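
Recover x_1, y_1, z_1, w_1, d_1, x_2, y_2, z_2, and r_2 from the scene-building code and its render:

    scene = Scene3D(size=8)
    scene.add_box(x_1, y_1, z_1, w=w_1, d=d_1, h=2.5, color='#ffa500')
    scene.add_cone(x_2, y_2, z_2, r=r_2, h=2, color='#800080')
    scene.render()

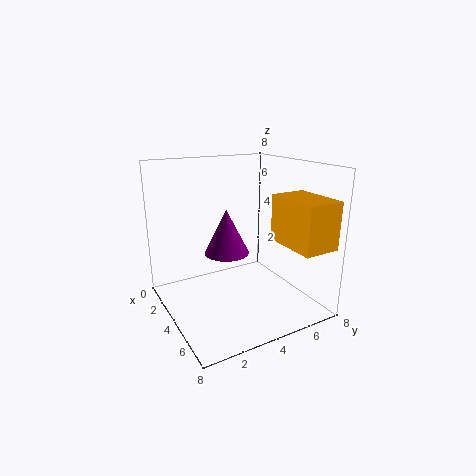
x_1 = 5, y_1 = 5.5, z_1 = 4, w_1 = 3, d_1 = 2, x_2 = 6.5, y_2 = 2, z_2 = 4.5, r_2 = 1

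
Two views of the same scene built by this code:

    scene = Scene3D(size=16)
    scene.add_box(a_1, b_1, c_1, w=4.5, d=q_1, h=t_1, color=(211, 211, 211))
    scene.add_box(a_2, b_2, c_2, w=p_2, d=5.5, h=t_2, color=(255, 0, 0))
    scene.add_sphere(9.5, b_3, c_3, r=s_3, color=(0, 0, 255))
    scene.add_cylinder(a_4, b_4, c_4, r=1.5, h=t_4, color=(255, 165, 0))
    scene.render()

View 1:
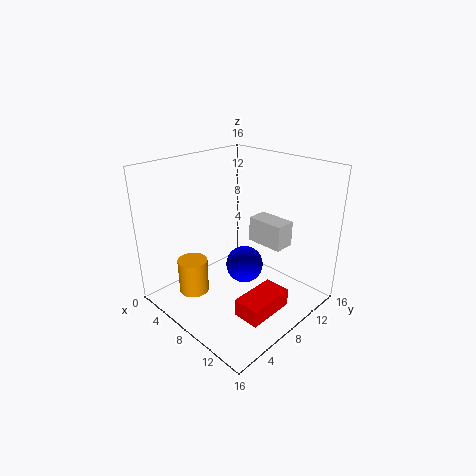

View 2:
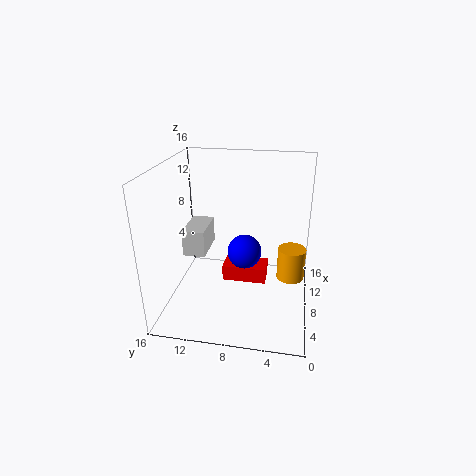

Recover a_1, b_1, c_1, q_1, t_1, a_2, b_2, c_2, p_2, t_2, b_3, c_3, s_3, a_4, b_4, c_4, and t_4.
a_1 = 6.5, b_1 = 11.5, c_1 = 6, q_1 = 2.5, t_1 = 3, a_2 = 10.5, b_2 = 5, c_2 = 0.5, p_2 = 3, t_2 = 2, b_3 = 7.5, c_3 = 5.5, s_3 = 2, a_4 = 7.5, b_4 = 2, c_4 = 4, t_4 = 3.5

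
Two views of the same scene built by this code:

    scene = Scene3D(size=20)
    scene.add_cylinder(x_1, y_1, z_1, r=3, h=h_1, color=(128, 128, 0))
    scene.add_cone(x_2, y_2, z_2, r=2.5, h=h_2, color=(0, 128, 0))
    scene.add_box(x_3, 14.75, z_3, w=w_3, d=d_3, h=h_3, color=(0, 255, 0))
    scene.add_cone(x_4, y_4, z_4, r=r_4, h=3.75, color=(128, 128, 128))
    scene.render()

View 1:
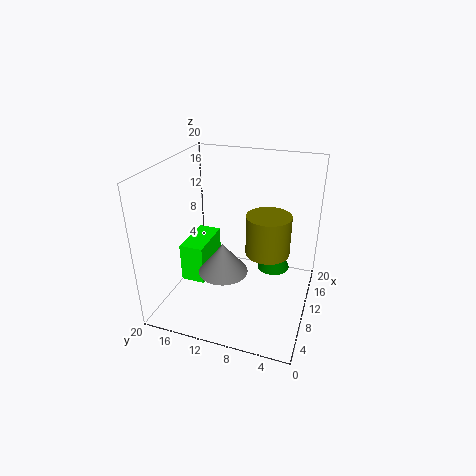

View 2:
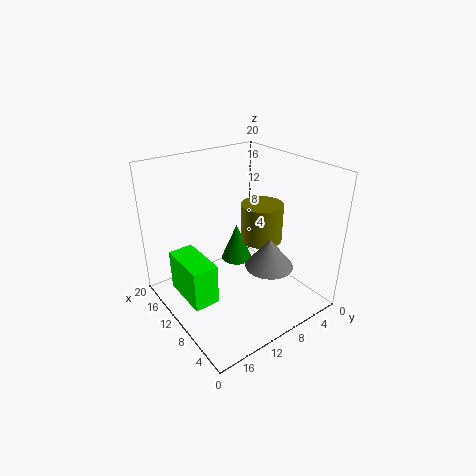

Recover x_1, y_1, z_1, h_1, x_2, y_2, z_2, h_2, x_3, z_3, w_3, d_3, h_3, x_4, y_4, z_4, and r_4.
x_1 = 10; y_1 = 5.75; z_1 = 8.5; h_1 = 5.5; x_2 = 15.75; y_2 = 6; z_2 = 2.5; h_2 = 6; x_3 = 8; z_3 = 2.5; w_3 = 7; d_3 = 3.5; h_3 = 5.75; x_4 = 3.75; y_4 = 9.75; z_4 = 8.75; r_4 = 3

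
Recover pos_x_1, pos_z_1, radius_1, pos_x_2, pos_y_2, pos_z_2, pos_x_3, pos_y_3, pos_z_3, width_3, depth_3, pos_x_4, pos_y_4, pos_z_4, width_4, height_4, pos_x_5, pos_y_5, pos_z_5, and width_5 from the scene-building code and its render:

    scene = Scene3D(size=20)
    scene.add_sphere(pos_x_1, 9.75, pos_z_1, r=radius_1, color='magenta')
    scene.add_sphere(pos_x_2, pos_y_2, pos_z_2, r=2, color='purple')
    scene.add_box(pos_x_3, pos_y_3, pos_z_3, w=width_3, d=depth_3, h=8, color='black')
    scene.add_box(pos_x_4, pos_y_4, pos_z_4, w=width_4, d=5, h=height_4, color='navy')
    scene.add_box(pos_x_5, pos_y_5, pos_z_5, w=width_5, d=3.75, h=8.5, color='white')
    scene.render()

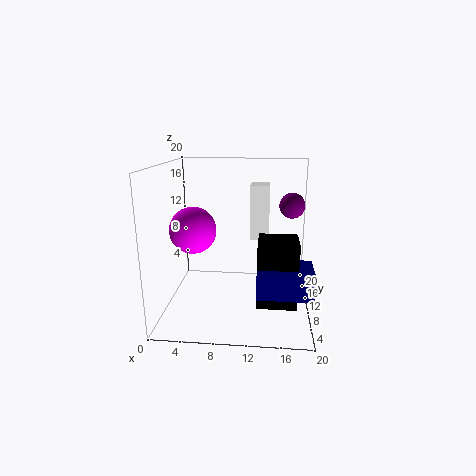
pos_x_1 = 3.75; pos_z_1 = 11; radius_1 = 3.25; pos_x_2 = 17.75; pos_y_2 = 17.5; pos_z_2 = 13; pos_x_3 = 13; pos_y_3 = 1.75; pos_z_3 = 4; width_3 = 4.75; depth_3 = 4.5; pos_x_4 = 13; pos_y_4 = 0.25; pos_z_4 = 6; width_4 = 6.5; height_4 = 3; pos_x_5 = 11.25; pos_y_5 = 15.75; pos_z_5 = 7.75; width_5 = 3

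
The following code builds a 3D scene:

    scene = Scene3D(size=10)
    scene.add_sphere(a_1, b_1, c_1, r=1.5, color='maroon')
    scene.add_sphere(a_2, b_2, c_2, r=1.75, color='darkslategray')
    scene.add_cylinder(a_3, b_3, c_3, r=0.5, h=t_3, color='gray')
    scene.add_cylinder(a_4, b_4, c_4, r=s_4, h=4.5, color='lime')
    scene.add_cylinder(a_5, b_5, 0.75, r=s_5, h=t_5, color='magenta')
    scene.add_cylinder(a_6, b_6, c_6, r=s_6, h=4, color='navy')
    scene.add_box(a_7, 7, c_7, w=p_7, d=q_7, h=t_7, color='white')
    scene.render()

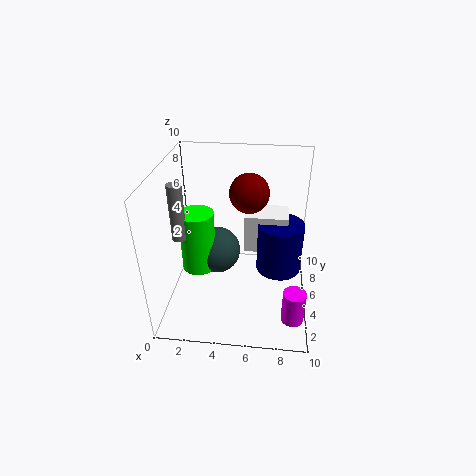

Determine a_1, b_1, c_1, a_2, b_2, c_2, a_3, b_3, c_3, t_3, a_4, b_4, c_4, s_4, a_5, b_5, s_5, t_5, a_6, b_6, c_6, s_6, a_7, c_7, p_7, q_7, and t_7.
a_1 = 5.5; b_1 = 8; c_1 = 7; a_2 = 3.25; b_2 = 6.25; c_2 = 3; a_3 = 1; b_3 = 4.5; c_3 = 5; t_3 = 4; a_4 = 2; b_4 = 5.5; c_4 = 2; s_4 = 1.25; a_5 = 9; b_5 = 2; s_5 = 0.75; t_5 = 2.25; a_6 = 8; b_6 = 7.25; c_6 = 1; s_6 = 1.75; a_7 = 5.25; c_7 = 2.5; p_7 = 3.25; q_7 = 2.25; t_7 = 3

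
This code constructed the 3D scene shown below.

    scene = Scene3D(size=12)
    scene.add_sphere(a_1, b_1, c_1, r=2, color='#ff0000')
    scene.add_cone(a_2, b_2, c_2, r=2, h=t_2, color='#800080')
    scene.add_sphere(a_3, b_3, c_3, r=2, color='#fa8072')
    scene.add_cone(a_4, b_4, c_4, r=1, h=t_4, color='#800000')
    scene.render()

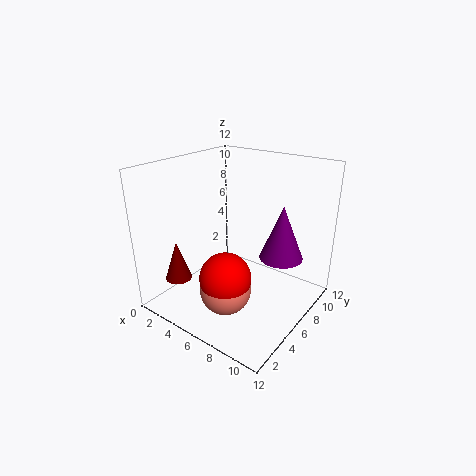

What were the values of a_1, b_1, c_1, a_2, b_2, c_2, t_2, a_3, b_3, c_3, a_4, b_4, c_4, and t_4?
a_1 = 7, b_1 = 3, c_1 = 4, a_2 = 8, b_2 = 10, c_2 = 3, t_2 = 5, a_3 = 7, b_3 = 3, c_3 = 3, a_4 = 4, b_4 = 1, c_4 = 4, t_4 = 3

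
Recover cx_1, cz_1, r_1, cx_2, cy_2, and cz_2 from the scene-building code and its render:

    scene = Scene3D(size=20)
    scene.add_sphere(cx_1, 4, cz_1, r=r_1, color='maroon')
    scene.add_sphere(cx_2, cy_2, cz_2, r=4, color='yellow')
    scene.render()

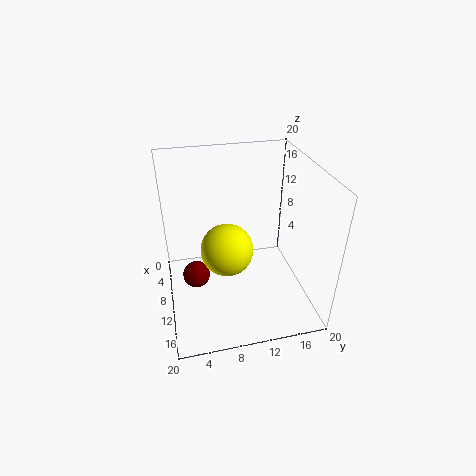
cx_1 = 8, cz_1 = 3, r_1 = 2, cx_2 = 7, cy_2 = 9, cz_2 = 6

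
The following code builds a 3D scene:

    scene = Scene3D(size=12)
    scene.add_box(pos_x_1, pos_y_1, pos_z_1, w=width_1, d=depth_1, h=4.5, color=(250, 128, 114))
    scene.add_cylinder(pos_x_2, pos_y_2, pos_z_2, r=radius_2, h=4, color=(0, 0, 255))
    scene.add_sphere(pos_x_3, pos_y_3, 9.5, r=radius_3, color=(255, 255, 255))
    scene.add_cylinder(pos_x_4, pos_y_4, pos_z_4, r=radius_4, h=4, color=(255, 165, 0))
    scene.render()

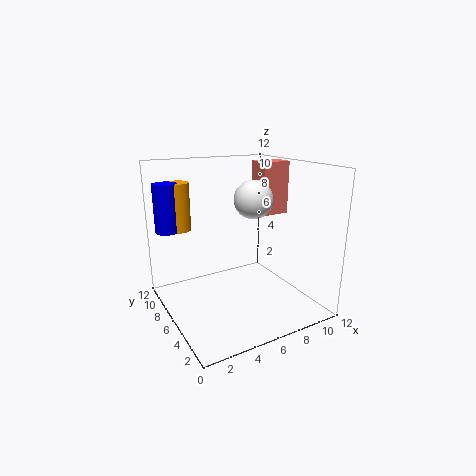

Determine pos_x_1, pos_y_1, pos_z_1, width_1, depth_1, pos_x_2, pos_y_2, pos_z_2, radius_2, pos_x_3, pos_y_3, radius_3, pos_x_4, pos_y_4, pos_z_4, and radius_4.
pos_x_1 = 8.5; pos_y_1 = 6; pos_z_1 = 7.5; width_1 = 2.5; depth_1 = 2; pos_x_2 = 1; pos_y_2 = 9; pos_z_2 = 6.5; radius_2 = 1; pos_x_3 = 6.5; pos_y_3 = 4.5; radius_3 = 1.5; pos_x_4 = 2; pos_y_4 = 9; pos_z_4 = 6.5; radius_4 = 1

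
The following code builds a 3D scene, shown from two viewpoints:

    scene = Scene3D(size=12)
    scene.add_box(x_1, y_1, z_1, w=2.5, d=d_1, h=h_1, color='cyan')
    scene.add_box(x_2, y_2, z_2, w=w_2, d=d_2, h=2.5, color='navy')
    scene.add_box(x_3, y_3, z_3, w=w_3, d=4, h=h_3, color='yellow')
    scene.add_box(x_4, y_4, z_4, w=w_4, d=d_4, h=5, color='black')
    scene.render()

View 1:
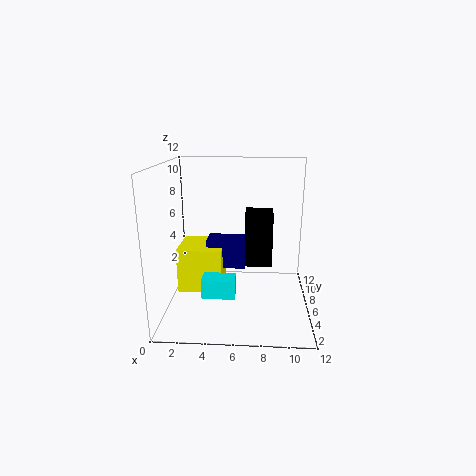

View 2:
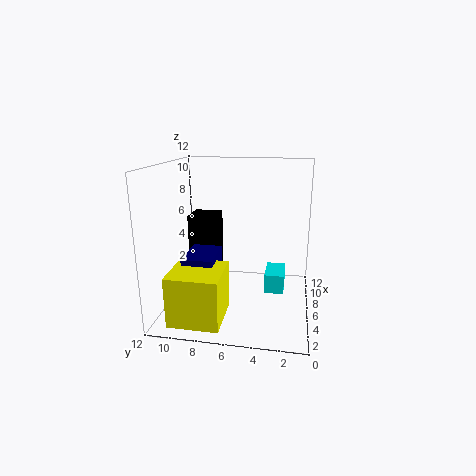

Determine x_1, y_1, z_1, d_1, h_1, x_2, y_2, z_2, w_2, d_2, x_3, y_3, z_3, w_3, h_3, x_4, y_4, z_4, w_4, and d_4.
x_1 = 3.5, y_1 = 2, z_1 = 2.5, d_1 = 1.5, h_1 = 1.5, x_2 = 3, y_2 = 7.5, z_2 = 2.5, w_2 = 3.5, d_2 = 2.5, x_3 = 0.5, y_3 = 6.5, z_3 = 0.5, w_3 = 4, h_3 = 4, x_4 = 6.5, y_4 = 8, z_4 = 2.5, w_4 = 2.5, d_4 = 2.5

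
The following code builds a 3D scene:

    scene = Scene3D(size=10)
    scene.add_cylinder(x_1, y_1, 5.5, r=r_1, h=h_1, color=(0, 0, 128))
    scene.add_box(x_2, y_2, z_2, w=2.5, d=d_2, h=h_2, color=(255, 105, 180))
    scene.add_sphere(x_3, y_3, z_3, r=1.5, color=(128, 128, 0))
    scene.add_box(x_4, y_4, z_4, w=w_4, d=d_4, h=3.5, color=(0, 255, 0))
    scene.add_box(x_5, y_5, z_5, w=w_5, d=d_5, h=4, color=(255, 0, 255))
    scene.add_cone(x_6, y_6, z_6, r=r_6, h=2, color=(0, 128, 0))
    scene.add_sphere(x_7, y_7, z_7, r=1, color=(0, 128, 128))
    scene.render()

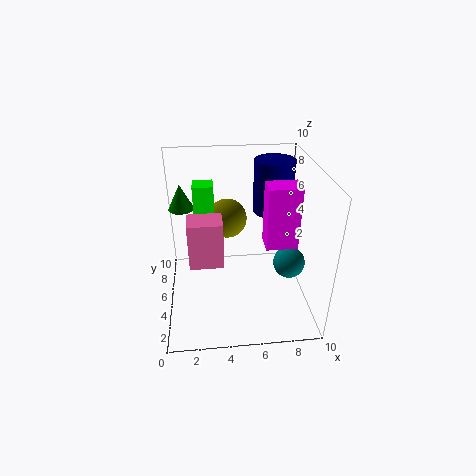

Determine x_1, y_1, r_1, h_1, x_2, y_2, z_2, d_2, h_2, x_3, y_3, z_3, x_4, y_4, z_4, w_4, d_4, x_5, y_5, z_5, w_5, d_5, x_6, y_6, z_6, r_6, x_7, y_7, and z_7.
x_1 = 8
y_1 = 8
r_1 = 1.5
h_1 = 4
x_2 = 1.5
y_2 = 5
z_2 = 2.5
d_2 = 2
h_2 = 3.5
x_3 = 4.5
y_3 = 8
z_3 = 5
x_4 = 2
y_4 = 7
z_4 = 4.5
w_4 = 1.5
d_4 = 1.5
x_5 = 6.5
y_5 = 2.5
z_5 = 5.5
w_5 = 2
d_5 = 1.5
x_6 = 1
y_6 = 9
z_6 = 5.5
r_6 = 1
x_7 = 8
y_7 = 2.5
z_7 = 4.5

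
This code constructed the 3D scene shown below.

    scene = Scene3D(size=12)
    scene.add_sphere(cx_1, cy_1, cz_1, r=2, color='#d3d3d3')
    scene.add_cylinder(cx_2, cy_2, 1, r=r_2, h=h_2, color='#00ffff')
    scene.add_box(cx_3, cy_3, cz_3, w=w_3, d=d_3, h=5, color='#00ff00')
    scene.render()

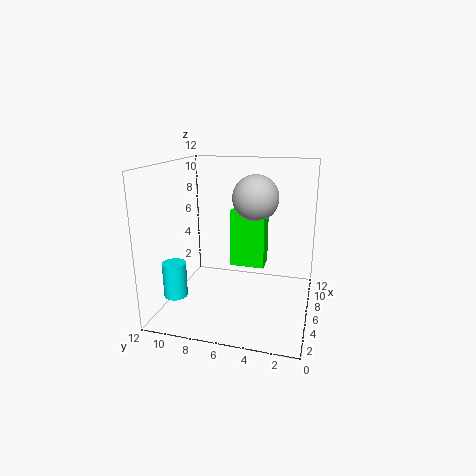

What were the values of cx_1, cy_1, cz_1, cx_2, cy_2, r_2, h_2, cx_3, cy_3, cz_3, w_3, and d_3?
cx_1 = 8; cy_1 = 5; cz_1 = 9; cx_2 = 4; cy_2 = 11; r_2 = 1; h_2 = 3; cx_3 = 7; cy_3 = 4; cz_3 = 3; w_3 = 2; d_3 = 3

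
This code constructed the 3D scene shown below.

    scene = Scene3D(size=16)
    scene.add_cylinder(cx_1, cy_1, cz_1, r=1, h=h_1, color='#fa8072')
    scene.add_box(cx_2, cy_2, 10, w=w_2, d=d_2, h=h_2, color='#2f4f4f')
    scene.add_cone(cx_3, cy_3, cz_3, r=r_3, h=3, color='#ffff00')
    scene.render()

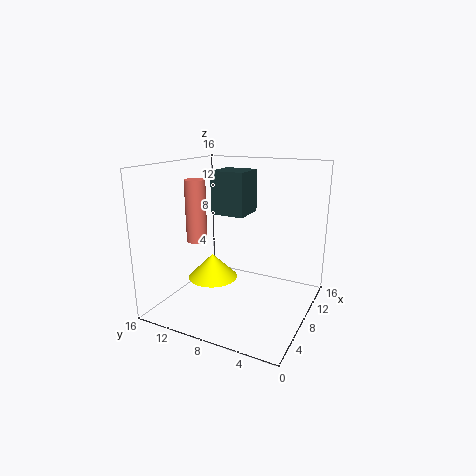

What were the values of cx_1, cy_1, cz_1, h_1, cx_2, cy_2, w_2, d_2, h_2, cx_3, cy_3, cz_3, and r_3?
cx_1 = 3
cy_1 = 10
cz_1 = 9
h_1 = 6
cx_2 = 9
cy_2 = 8
w_2 = 4
d_2 = 4
h_2 = 5
cx_3 = 9
cy_3 = 12
cz_3 = 2
r_3 = 3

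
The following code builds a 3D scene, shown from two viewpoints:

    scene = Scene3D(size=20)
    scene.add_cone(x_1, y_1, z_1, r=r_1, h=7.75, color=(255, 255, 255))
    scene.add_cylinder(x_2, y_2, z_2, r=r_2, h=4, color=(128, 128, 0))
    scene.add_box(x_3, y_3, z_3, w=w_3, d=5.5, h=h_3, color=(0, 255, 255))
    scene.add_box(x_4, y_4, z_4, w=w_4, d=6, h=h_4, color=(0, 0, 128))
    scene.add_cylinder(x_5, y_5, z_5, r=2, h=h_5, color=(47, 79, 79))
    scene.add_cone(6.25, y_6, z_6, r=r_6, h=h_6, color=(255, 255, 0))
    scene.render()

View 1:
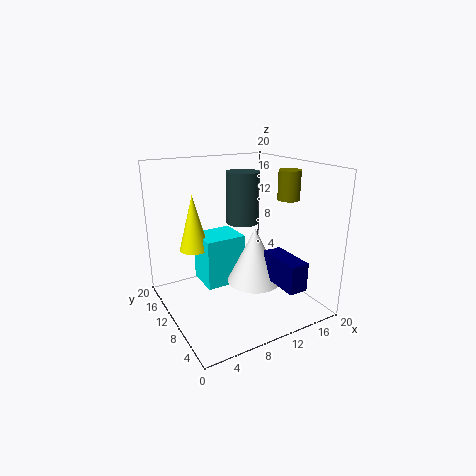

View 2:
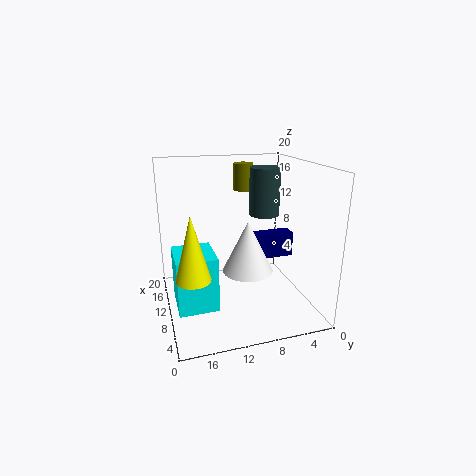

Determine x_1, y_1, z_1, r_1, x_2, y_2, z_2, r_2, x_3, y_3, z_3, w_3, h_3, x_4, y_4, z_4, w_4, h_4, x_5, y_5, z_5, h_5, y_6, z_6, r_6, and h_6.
x_1 = 11.5, y_1 = 8, z_1 = 4, r_1 = 3.75, x_2 = 16.25, y_2 = 7.25, z_2 = 15.25, r_2 = 1.5, x_3 = 7, y_3 = 13.5, z_3 = 0.75, w_3 = 6.25, h_3 = 7.75, x_4 = 12, y_4 = 0.5, z_4 = 5.25, w_4 = 2.5, h_4 = 3.75, x_5 = 8.75, y_5 = 6.75, z_5 = 13.5, h_5 = 6.25, y_6 = 17, z_6 = 6.5, r_6 = 2.25, h_6 = 8.5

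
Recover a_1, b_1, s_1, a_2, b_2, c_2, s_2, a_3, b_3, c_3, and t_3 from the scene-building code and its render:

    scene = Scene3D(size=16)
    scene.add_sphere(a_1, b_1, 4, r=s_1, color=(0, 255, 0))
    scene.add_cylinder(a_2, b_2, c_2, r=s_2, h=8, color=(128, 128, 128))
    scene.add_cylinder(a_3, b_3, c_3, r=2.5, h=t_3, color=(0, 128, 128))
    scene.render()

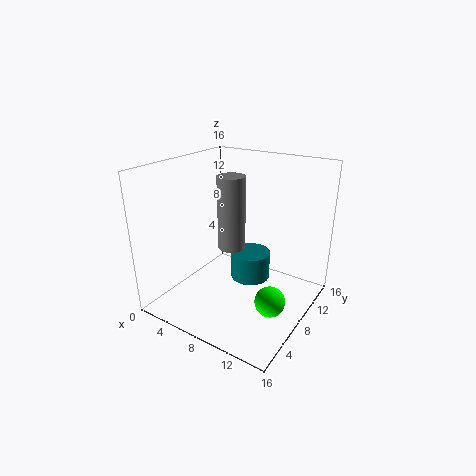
a_1 = 14; b_1 = 4.5; s_1 = 1.5; a_2 = 7.5; b_2 = 7.5; c_2 = 7; s_2 = 1.5; a_3 = 7; b_3 = 12.5; c_3 = 0.5; t_3 = 3.5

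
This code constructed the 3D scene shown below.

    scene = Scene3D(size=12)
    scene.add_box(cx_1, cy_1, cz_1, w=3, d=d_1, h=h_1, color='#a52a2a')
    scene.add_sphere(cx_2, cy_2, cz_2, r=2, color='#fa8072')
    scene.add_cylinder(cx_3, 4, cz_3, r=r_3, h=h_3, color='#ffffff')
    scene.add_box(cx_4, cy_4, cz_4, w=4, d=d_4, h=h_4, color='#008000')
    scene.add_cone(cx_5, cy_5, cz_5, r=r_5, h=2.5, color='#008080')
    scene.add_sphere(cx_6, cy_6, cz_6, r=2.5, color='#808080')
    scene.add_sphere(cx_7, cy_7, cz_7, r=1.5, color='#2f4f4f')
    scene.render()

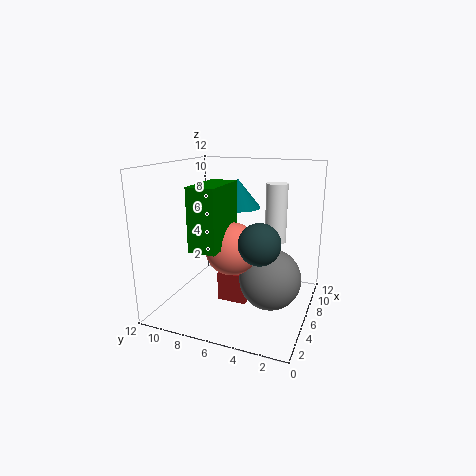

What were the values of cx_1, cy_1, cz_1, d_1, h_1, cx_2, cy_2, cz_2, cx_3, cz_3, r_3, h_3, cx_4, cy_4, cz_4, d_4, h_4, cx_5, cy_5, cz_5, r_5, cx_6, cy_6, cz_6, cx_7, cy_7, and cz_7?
cx_1 = 5, cy_1 = 5, cz_1 = 0.5, d_1 = 2.5, h_1 = 2.5, cx_2 = 3.5, cy_2 = 5.5, cz_2 = 6, cx_3 = 10.5, cz_3 = 4.5, r_3 = 1, h_3 = 5.5, cx_4 = 0.5, cy_4 = 5.5, cz_4 = 6.5, d_4 = 2, h_4 = 4.5, cx_5 = 8.5, cy_5 = 7, cz_5 = 8, r_5 = 2, cx_6 = 5.5, cy_6 = 3, cz_6 = 3, cx_7 = 2.5, cy_7 = 3, cz_7 = 7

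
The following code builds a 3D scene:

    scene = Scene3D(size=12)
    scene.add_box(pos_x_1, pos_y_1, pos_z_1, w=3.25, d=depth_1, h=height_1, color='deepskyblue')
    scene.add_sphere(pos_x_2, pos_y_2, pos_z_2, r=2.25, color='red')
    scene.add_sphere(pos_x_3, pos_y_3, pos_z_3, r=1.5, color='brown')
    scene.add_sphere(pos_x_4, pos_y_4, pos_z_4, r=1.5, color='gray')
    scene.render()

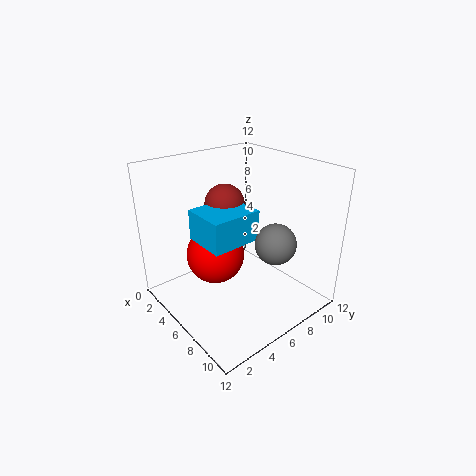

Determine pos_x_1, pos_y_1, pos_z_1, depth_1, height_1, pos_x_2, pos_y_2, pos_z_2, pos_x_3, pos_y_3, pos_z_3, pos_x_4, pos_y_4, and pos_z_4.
pos_x_1 = 6
pos_y_1 = 1.5
pos_z_1 = 7.5
depth_1 = 3.75
height_1 = 2.25
pos_x_2 = 6.25
pos_y_2 = 3.5
pos_z_2 = 5.5
pos_x_3 = 6.25
pos_y_3 = 4.5
pos_z_3 = 9.5
pos_x_4 = 10.25
pos_y_4 = 6
pos_z_4 = 7.25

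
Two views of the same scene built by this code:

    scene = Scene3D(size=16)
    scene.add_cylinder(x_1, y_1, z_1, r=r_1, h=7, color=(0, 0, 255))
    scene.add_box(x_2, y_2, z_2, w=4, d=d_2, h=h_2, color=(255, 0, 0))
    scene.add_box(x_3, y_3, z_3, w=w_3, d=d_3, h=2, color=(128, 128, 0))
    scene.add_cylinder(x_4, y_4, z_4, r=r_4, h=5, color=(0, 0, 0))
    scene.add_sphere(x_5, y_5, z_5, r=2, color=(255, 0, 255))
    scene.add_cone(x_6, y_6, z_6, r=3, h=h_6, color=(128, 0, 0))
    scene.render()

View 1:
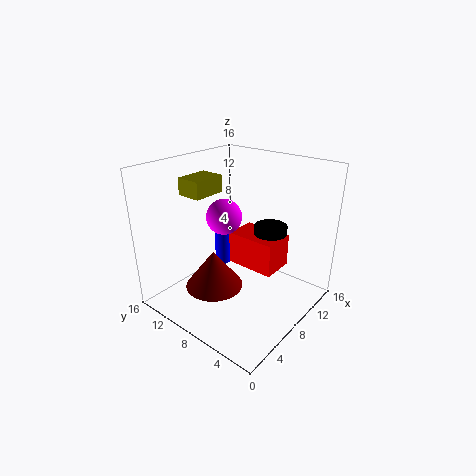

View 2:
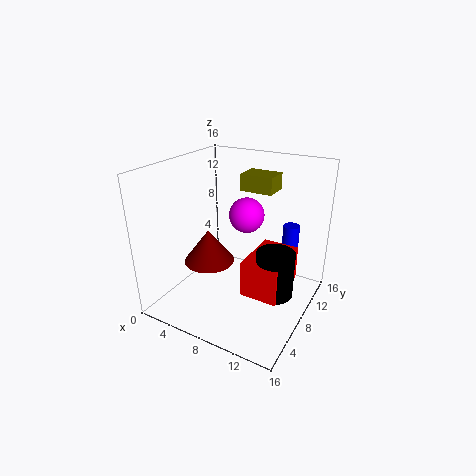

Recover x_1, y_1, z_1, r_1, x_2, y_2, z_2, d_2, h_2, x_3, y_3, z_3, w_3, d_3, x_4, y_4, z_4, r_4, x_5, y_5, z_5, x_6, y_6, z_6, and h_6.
x_1 = 12, y_1 = 14, z_1 = 1, r_1 = 1, x_2 = 10, y_2 = 5, z_2 = 3, d_2 = 6, h_2 = 4, x_3 = 6, y_3 = 12, z_3 = 12, w_3 = 4, d_3 = 3, x_4 = 13, y_4 = 7, z_4 = 3, r_4 = 2, x_5 = 8, y_5 = 10, z_5 = 10, x_6 = 4, y_6 = 8, z_6 = 4, h_6 = 4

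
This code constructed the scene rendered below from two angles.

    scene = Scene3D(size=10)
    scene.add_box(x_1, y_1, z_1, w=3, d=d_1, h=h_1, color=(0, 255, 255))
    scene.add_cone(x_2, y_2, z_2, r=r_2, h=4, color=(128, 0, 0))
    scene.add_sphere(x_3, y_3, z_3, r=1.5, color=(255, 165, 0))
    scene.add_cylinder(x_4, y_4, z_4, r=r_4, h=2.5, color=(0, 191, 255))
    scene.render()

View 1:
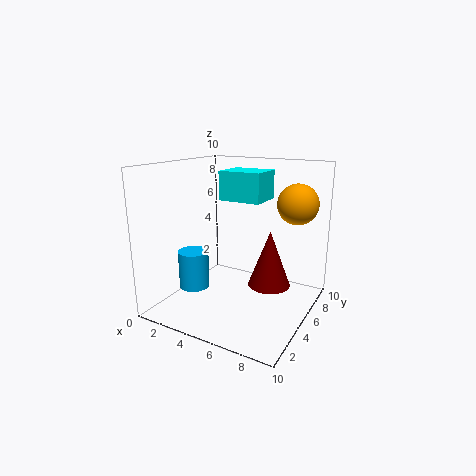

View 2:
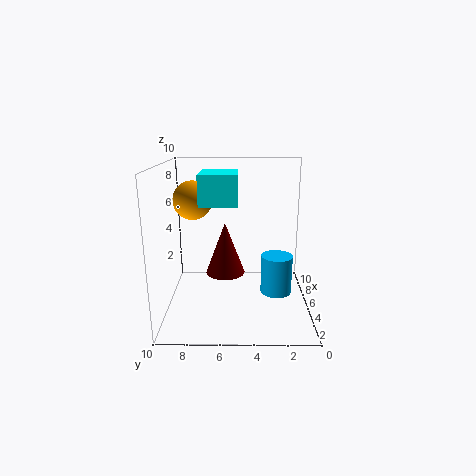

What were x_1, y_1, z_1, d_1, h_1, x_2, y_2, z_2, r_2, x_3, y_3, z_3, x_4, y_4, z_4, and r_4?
x_1 = 3.5
y_1 = 5
z_1 = 7.5
d_1 = 2.5
h_1 = 2
x_2 = 7
y_2 = 6
z_2 = 1.5
r_2 = 1.5
x_3 = 8
y_3 = 8.5
z_3 = 7
x_4 = 3
y_4 = 2.5
z_4 = 2
r_4 = 1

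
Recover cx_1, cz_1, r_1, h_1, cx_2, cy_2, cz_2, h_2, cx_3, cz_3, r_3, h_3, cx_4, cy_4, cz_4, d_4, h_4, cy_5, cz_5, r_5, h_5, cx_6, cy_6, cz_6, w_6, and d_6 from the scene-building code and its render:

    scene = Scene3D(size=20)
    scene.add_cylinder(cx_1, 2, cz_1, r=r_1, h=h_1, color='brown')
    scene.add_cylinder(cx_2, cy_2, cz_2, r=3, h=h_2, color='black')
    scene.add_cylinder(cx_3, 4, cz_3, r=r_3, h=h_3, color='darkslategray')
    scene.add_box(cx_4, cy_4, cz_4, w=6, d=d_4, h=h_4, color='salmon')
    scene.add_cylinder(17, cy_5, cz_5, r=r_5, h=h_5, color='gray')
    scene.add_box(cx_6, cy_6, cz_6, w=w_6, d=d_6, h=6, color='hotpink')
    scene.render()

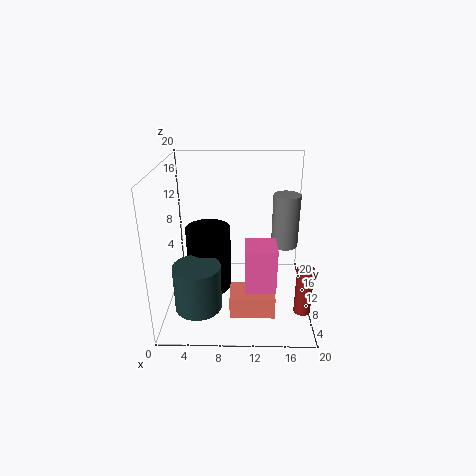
cx_1 = 18; cz_1 = 4; r_1 = 1; h_1 = 6; cx_2 = 6; cy_2 = 9; cz_2 = 3; h_2 = 9; cx_3 = 5; cz_3 = 3; r_3 = 3; h_3 = 6; cx_4 = 9; cy_4 = 4; cz_4 = 1; d_4 = 4; h_4 = 3; cy_5 = 14; cz_5 = 7; r_5 = 2; h_5 = 8; cx_6 = 11; cy_6 = 4; cz_6 = 5; w_6 = 4; d_6 = 4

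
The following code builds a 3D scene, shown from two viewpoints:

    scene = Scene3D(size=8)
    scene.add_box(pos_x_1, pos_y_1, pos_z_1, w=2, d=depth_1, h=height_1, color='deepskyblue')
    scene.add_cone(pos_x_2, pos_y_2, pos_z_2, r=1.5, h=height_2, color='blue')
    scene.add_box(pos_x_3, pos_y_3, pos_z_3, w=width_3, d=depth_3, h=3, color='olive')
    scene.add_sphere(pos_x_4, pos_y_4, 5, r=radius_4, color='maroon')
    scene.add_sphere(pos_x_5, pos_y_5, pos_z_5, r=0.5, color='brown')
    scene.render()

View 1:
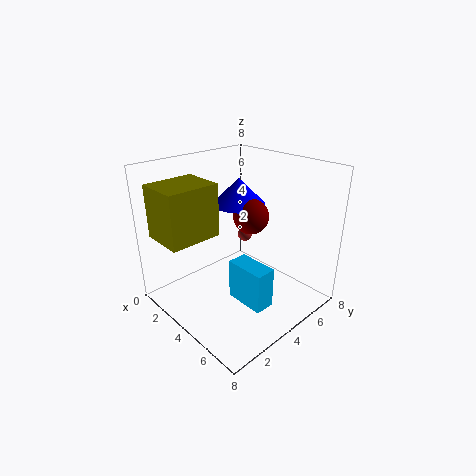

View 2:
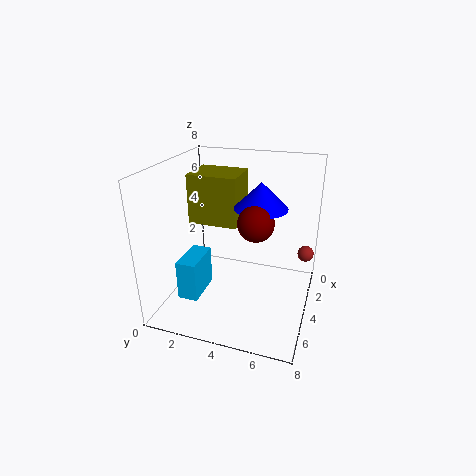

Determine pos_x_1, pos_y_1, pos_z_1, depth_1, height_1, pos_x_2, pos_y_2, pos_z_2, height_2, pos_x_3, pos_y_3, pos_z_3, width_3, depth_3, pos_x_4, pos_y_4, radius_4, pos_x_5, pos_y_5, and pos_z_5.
pos_x_1 = 5.5
pos_y_1 = 2
pos_z_1 = 2
depth_1 = 1
height_1 = 2
pos_x_2 = 3
pos_y_2 = 5
pos_z_2 = 5.5
height_2 = 1.5
pos_x_3 = 0.5
pos_y_3 = 0.5
pos_z_3 = 4
width_3 = 2.5
depth_3 = 3
pos_x_4 = 4
pos_y_4 = 5
radius_4 = 1
pos_x_5 = 1
pos_y_5 = 7.5
pos_z_5 = 2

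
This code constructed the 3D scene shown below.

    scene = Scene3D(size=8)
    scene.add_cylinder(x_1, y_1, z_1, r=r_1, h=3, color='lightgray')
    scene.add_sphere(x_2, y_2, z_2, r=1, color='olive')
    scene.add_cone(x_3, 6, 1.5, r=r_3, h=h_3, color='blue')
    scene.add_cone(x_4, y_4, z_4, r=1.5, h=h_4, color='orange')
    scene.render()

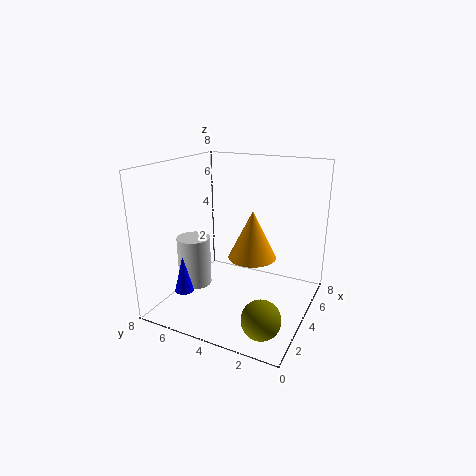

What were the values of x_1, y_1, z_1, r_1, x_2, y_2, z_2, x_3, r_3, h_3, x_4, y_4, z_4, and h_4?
x_1 = 4, y_1 = 7, z_1 = 0.5, r_1 = 1, x_2 = 1.5, y_2 = 1.5, z_2 = 1, x_3 = 1.5, r_3 = 0.5, h_3 = 2, x_4 = 6, y_4 = 4, z_4 = 2, h_4 = 3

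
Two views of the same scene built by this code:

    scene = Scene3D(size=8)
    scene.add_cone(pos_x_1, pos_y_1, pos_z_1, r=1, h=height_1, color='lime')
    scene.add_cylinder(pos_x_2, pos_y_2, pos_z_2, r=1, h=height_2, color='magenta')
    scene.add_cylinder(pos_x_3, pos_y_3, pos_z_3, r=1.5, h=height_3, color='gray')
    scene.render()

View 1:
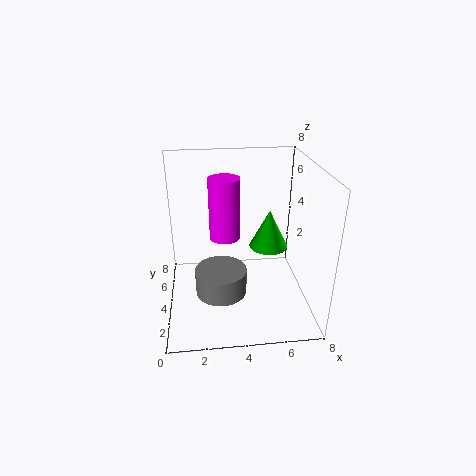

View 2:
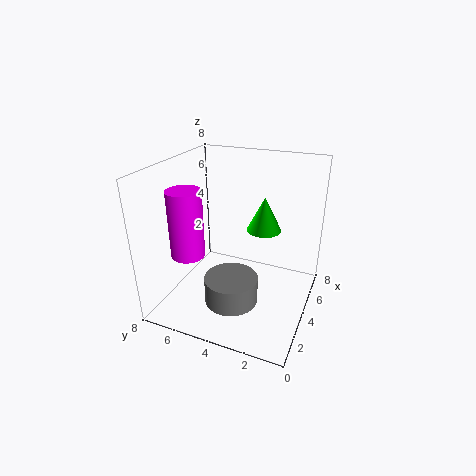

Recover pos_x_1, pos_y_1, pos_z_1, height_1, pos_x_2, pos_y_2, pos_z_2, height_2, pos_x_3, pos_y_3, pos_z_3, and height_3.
pos_x_1 = 5.5; pos_y_1 = 3; pos_z_1 = 4; height_1 = 2; pos_x_2 = 3.5; pos_y_2 = 7; pos_z_2 = 2.5; height_2 = 4; pos_x_3 = 3; pos_y_3 = 4; pos_z_3 = 0.5; height_3 = 1.5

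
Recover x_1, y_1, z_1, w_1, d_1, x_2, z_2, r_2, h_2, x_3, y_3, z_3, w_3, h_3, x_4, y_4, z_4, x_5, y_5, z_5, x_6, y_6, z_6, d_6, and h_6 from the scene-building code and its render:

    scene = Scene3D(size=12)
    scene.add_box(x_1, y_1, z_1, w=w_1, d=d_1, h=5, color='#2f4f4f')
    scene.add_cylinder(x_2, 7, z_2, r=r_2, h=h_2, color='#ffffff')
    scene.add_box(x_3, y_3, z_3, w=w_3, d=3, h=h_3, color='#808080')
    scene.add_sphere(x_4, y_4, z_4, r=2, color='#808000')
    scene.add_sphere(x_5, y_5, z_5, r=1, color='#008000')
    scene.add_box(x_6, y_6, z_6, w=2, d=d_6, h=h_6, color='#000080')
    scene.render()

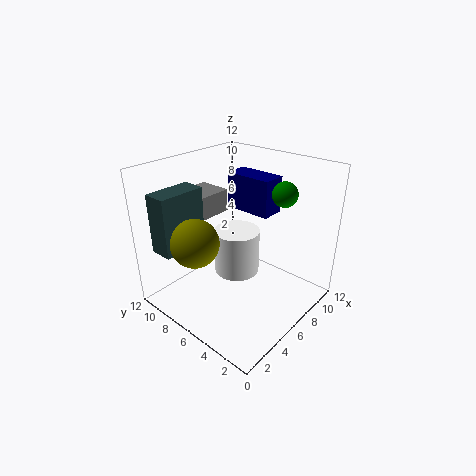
x_1 = 1
y_1 = 9
z_1 = 5
w_1 = 4
d_1 = 2
x_2 = 7
z_2 = 2
r_2 = 2
h_2 = 4
x_3 = 5
y_3 = 9
z_3 = 7
w_3 = 3
h_3 = 2
x_4 = 3
y_4 = 8
z_4 = 6
x_5 = 8
y_5 = 3
z_5 = 10
x_6 = 7
y_6 = 4
z_6 = 8
d_6 = 4
h_6 = 3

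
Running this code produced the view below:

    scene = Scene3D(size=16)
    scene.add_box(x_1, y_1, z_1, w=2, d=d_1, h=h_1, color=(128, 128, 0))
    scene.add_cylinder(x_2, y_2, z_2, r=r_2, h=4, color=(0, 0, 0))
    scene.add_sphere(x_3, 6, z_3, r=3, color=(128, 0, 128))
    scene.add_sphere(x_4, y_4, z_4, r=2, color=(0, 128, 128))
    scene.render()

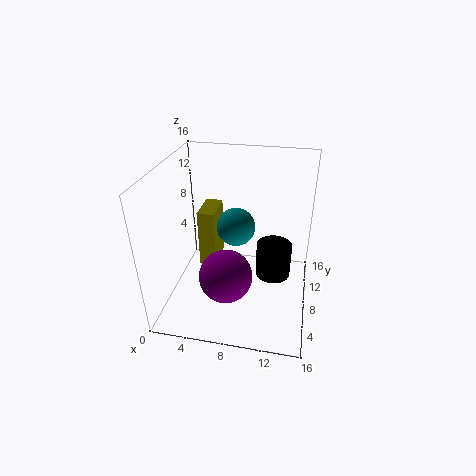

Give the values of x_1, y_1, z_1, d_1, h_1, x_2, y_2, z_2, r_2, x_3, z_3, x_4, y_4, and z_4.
x_1 = 3; y_1 = 9; z_1 = 3; d_1 = 4; h_1 = 7; x_2 = 12; y_2 = 9; z_2 = 3; r_2 = 2; x_3 = 7; z_3 = 4; x_4 = 8; y_4 = 7; z_4 = 10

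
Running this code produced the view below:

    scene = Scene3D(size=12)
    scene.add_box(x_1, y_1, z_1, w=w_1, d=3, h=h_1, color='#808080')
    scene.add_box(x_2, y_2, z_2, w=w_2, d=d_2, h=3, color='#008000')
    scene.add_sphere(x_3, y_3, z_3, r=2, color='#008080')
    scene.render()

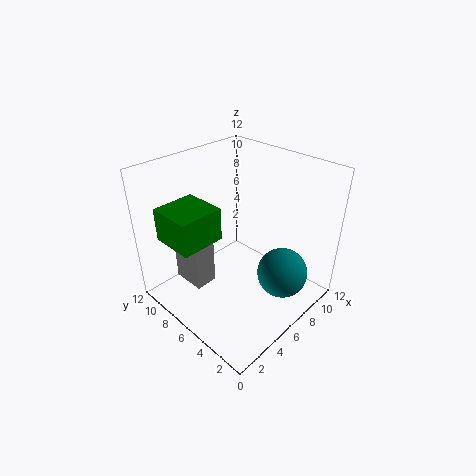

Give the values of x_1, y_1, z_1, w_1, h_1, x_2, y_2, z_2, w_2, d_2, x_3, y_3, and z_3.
x_1 = 3; y_1 = 8; z_1 = 1; w_1 = 2; h_1 = 4; x_2 = 2; y_2 = 8; z_2 = 5; w_2 = 4; d_2 = 4; x_3 = 7; y_3 = 2; z_3 = 4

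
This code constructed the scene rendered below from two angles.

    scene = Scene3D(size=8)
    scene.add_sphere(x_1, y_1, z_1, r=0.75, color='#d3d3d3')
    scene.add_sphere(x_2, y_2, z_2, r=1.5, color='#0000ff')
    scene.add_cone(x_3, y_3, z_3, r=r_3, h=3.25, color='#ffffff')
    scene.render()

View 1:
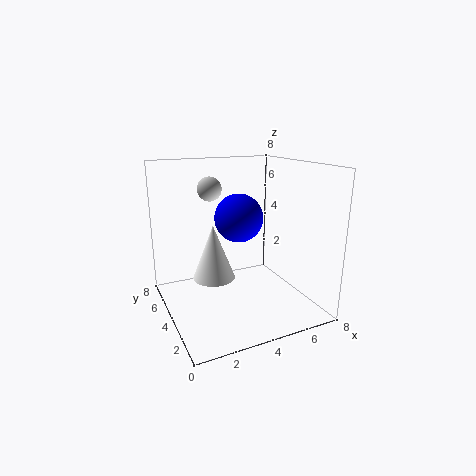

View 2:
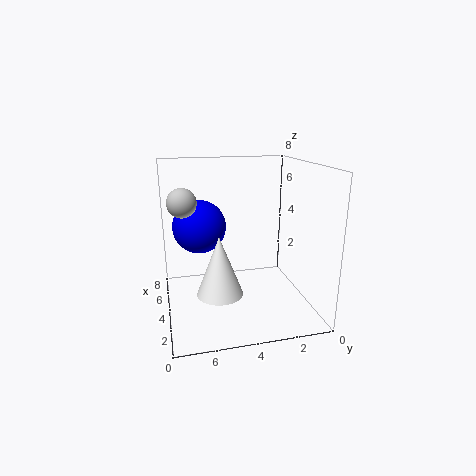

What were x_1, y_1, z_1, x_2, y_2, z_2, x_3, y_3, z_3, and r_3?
x_1 = 3.5; y_1 = 7; z_1 = 6.25; x_2 = 5; y_2 = 6; z_2 = 4.5; x_3 = 3; y_3 = 5.25; z_3 = 1.25; r_3 = 1.25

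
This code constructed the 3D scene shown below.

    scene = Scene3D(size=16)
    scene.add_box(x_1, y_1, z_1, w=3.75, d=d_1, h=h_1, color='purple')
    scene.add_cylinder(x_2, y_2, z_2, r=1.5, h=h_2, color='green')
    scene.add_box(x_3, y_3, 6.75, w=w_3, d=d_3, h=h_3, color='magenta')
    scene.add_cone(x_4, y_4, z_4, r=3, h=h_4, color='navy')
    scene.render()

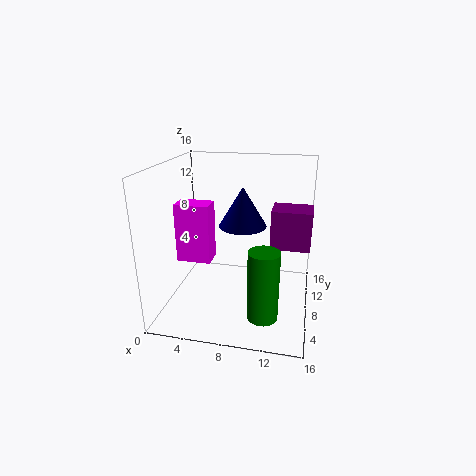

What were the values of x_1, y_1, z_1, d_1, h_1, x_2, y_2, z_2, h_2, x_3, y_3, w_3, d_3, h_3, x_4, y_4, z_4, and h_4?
x_1 = 12; y_1 = 3.75; z_1 = 9; d_1 = 3; h_1 = 3.75; x_2 = 11.75; y_2 = 2; z_2 = 2.5; h_2 = 7; x_3 = 2.5; y_3 = 3.75; w_3 = 3.5; d_3 = 2.25; h_3 = 6; x_4 = 7.5; y_4 = 13; z_4 = 7.5; h_4 = 5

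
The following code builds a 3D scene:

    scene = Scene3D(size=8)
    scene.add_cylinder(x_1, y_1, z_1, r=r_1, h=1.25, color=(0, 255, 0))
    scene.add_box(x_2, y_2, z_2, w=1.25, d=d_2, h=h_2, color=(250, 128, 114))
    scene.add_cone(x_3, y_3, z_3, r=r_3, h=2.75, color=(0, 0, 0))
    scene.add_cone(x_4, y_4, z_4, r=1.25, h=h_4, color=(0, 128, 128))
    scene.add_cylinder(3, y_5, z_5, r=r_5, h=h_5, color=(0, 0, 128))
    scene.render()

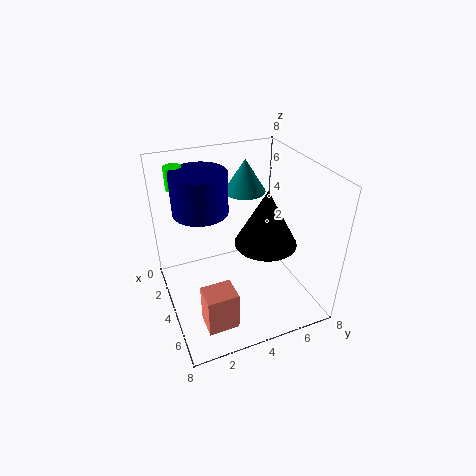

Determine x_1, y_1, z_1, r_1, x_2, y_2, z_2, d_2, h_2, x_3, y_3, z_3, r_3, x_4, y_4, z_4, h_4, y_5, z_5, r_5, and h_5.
x_1 = 1.75; y_1 = 1.25; z_1 = 6.5; r_1 = 0.5; x_2 = 6.5; y_2 = 1; z_2 = 1.5; d_2 = 1.5; h_2 = 2; x_3 = 6.25; y_3 = 4.5; z_3 = 5; r_3 = 1.5; x_4 = 1.5; y_4 = 5.5; z_4 = 5.5; h_4 = 2; y_5 = 2.25; z_5 = 5.5; r_5 = 1.5; h_5 = 2.25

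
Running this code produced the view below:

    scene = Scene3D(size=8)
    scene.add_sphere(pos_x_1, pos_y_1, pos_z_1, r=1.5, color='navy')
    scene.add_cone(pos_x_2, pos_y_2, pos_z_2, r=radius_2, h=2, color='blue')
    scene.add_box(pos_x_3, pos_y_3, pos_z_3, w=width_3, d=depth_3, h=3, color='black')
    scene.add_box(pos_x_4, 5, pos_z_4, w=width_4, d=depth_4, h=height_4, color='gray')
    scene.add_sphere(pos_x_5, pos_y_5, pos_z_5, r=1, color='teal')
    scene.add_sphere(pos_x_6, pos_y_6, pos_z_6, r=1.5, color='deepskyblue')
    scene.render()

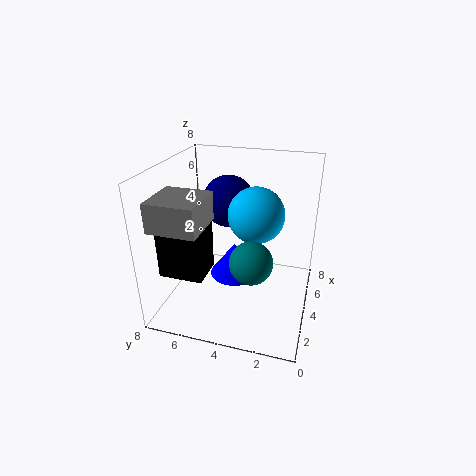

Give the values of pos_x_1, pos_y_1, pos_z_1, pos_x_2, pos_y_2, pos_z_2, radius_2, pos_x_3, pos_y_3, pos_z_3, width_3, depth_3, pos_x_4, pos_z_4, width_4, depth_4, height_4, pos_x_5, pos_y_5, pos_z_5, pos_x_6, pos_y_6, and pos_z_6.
pos_x_1 = 5.5
pos_y_1 = 5
pos_z_1 = 5.5
pos_x_2 = 5
pos_y_2 = 4.5
pos_z_2 = 1
radius_2 = 1.5
pos_x_3 = 2
pos_y_3 = 5.5
pos_z_3 = 2
width_3 = 2
depth_3 = 2.5
pos_x_4 = 0.5
pos_z_4 = 5.5
width_4 = 2.5
depth_4 = 2.5
height_4 = 1.5
pos_x_5 = 1
pos_y_5 = 2.5
pos_z_5 = 4.5
pos_x_6 = 4
pos_y_6 = 3
pos_z_6 = 5.5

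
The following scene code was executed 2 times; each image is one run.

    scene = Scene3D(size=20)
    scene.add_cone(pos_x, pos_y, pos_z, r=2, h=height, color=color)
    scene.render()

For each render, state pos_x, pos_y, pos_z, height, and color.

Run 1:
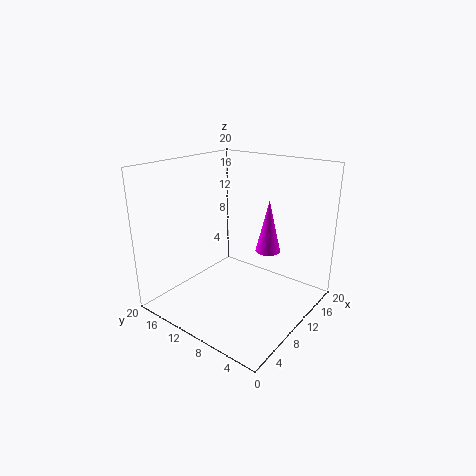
pos_x = 18
pos_y = 10
pos_z = 5
height = 8.5
color = 'magenta'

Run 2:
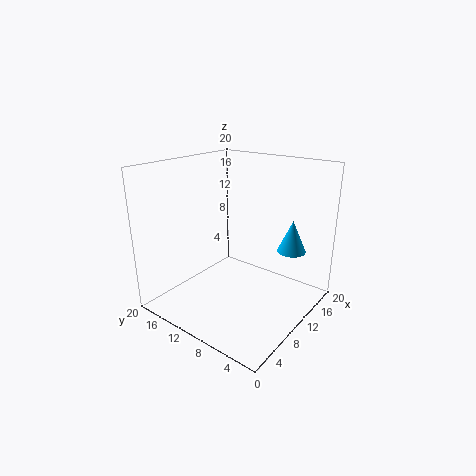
pos_x = 14.5
pos_y = 4
pos_z = 8
height = 4.5
color = 'deepskyblue'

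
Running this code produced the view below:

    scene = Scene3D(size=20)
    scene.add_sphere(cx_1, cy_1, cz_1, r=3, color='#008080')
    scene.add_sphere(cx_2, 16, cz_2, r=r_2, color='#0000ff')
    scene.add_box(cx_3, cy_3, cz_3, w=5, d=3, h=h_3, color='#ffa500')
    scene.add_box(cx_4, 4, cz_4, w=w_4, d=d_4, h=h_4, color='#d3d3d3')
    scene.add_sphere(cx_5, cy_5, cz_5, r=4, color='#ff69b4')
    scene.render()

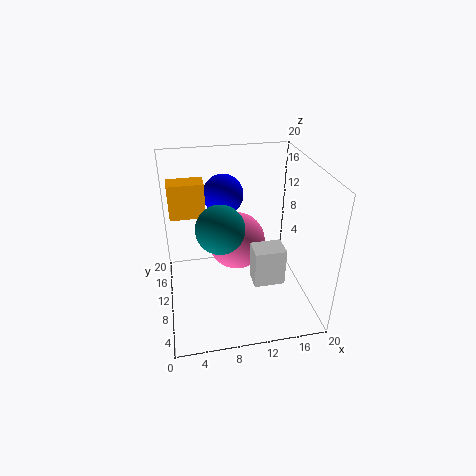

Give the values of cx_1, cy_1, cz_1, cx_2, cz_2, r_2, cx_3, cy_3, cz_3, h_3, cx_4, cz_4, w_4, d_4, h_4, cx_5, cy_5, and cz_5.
cx_1 = 7, cy_1 = 6, cz_1 = 14, cx_2 = 9, cz_2 = 14, r_2 = 3, cx_3 = 1, cy_3 = 13, cz_3 = 12, h_3 = 5, cx_4 = 11, cz_4 = 6, w_4 = 4, d_4 = 3, h_4 = 5, cx_5 = 10, cy_5 = 11, cz_5 = 9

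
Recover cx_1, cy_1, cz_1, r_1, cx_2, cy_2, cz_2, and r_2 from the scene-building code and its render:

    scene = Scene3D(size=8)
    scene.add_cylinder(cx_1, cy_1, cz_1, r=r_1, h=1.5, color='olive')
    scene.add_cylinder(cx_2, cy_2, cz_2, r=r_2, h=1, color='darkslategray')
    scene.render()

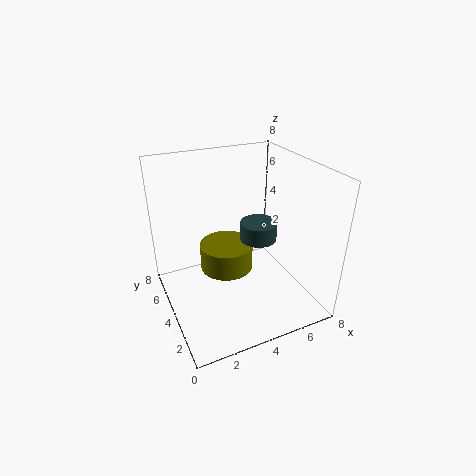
cx_1 = 3.5, cy_1 = 4.5, cz_1 = 2, r_1 = 1.5, cx_2 = 5, cy_2 = 3.5, cz_2 = 4, r_2 = 1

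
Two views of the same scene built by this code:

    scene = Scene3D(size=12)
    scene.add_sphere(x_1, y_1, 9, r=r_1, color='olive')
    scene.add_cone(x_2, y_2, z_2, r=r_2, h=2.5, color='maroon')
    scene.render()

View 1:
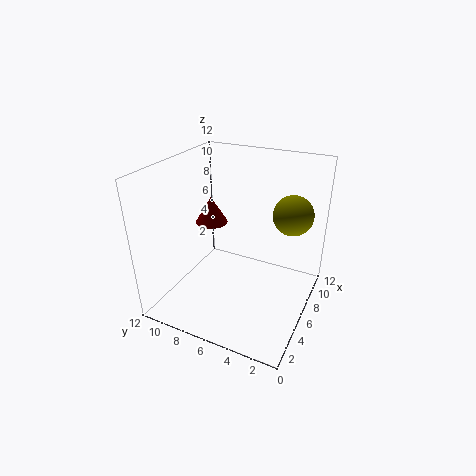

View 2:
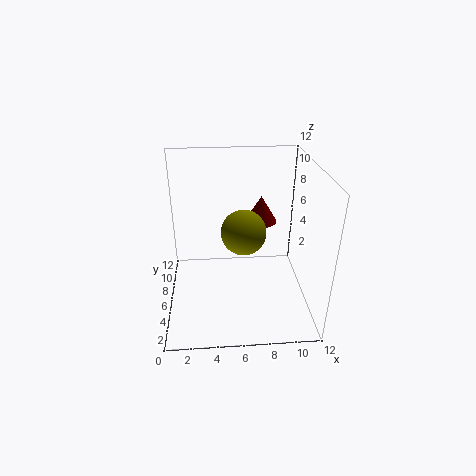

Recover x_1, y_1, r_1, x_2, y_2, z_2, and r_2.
x_1 = 6, y_1 = 1.5, r_1 = 1.5, x_2 = 8.5, y_2 = 10, z_2 = 5.5, r_2 = 1.5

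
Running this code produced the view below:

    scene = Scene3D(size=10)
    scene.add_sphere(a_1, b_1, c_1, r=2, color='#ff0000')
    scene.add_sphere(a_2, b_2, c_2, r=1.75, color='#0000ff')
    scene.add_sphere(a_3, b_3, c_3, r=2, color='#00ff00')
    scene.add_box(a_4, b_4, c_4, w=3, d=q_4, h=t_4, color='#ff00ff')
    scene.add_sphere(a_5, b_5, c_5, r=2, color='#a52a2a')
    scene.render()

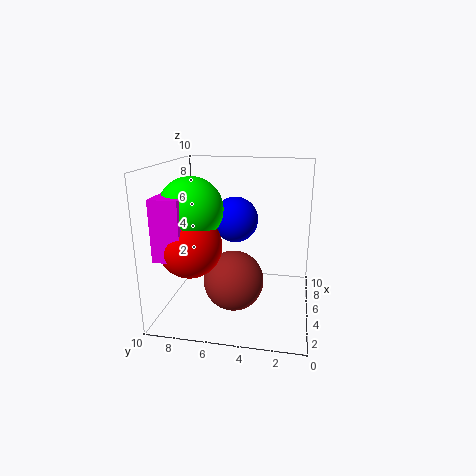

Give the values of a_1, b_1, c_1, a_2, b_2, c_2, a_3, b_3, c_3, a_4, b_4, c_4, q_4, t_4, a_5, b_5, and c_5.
a_1 = 2.25
b_1 = 7.5
c_1 = 5.25
a_2 = 7.75
b_2 = 5.75
c_2 = 5.5
a_3 = 2.75
b_3 = 7.5
c_3 = 7.5
a_4 = 0.5
b_4 = 7.5
c_4 = 4.75
q_4 = 1.75
t_4 = 3.75
a_5 = 3.5
b_5 = 5
c_5 = 2.5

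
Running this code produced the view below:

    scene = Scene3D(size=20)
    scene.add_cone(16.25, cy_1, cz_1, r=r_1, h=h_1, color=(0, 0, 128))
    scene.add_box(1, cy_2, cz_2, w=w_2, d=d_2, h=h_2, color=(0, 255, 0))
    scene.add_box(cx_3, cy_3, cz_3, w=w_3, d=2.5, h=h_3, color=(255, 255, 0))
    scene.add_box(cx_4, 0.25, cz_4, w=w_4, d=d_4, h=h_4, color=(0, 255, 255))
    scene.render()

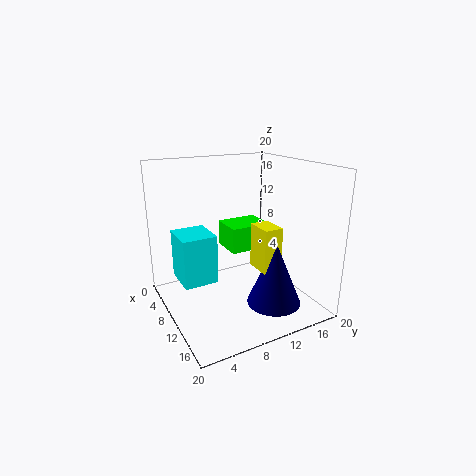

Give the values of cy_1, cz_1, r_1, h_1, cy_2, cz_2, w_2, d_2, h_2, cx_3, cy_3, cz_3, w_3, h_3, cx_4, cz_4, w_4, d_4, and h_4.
cy_1 = 12, cz_1 = 2.75, r_1 = 3.5, h_1 = 8.5, cy_2 = 11.25, cz_2 = 5.75, w_2 = 5.25, d_2 = 6.5, h_2 = 4, cx_3 = 13, cy_3 = 10.25, cz_3 = 7.25, w_3 = 3.5, h_3 = 5.75, cx_4 = 11.25, cz_4 = 7.5, w_4 = 4.5, d_4 = 4, h_4 = 5.75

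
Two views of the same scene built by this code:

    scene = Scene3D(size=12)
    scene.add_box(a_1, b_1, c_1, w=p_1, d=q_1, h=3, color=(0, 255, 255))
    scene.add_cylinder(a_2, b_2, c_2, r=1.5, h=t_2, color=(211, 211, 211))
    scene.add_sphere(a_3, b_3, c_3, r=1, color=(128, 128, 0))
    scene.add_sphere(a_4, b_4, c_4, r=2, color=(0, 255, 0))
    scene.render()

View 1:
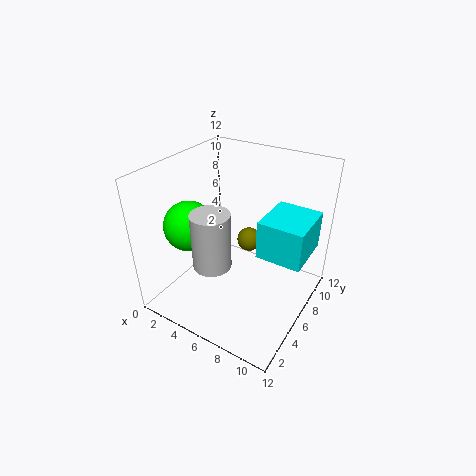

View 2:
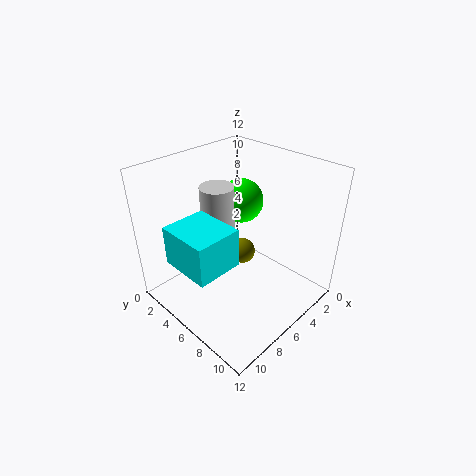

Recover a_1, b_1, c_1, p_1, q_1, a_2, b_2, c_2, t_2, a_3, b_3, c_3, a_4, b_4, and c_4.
a_1 = 8.5, b_1 = 4.5, c_1 = 6, p_1 = 3.5, q_1 = 4, a_2 = 5.5, b_2 = 3, c_2 = 5, t_2 = 4.5, a_3 = 6.5, b_3 = 7, c_3 = 5.5, a_4 = 3, b_4 = 3.5, c_4 = 7.5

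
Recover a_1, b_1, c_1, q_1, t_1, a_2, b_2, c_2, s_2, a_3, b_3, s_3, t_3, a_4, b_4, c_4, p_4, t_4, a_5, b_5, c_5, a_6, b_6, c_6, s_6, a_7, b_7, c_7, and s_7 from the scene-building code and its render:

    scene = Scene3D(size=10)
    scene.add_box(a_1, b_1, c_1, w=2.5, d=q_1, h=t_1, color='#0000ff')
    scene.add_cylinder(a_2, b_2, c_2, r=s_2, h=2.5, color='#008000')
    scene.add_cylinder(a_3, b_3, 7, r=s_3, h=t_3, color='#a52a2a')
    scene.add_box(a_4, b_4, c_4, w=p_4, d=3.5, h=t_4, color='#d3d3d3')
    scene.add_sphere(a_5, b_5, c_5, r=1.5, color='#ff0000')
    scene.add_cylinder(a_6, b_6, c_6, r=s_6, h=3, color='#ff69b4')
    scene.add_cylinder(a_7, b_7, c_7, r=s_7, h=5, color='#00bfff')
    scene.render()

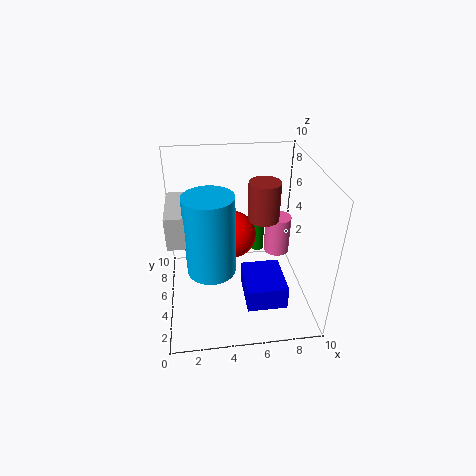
a_1 = 5
b_1 = 0.5
c_1 = 2.5
q_1 = 3
t_1 = 1.5
a_2 = 7
b_2 = 8
c_2 = 2
s_2 = 0.5
a_3 = 6.5
b_3 = 4
s_3 = 1
t_3 = 2.5
a_4 = 0.5
b_4 = 2
c_4 = 6.5
p_4 = 2.5
t_4 = 2
a_5 = 4.5
b_5 = 4
c_5 = 6
a_6 = 8.5
b_6 = 7.5
c_6 = 2
s_6 = 1
a_7 = 3
b_7 = 2.5
c_7 = 4.5
s_7 = 1.5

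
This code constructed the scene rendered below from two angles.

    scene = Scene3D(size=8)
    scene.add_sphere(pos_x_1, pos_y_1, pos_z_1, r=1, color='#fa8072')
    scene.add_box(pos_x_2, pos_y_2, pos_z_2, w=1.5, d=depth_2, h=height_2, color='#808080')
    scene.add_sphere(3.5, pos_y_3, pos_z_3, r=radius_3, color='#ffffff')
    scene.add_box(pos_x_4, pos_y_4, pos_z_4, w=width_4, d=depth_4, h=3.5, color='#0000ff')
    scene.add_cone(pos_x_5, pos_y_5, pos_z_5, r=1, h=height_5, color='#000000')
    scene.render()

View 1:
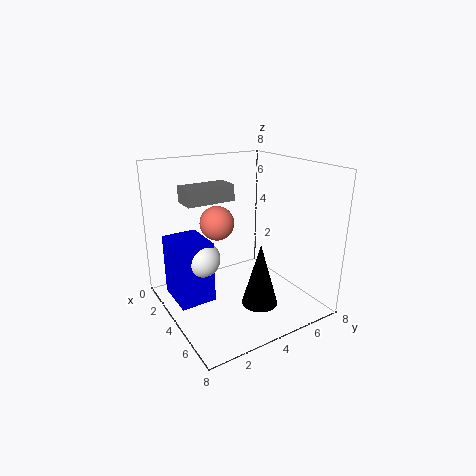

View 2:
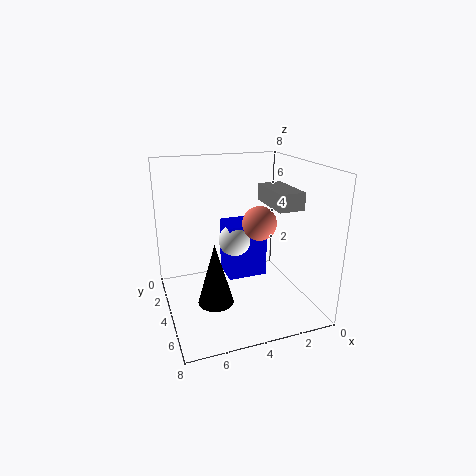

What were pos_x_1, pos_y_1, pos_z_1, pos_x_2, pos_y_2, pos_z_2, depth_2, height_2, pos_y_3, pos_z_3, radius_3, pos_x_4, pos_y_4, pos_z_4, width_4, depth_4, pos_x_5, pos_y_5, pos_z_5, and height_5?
pos_x_1 = 2.5; pos_y_1 = 3.5; pos_z_1 = 4.5; pos_x_2 = 0.5; pos_y_2 = 2; pos_z_2 = 5.5; depth_2 = 3; height_2 = 1; pos_y_3 = 2; pos_z_3 = 3; radius_3 = 1; pos_x_4 = 1.5; pos_y_4 = 0.5; pos_z_4 = 0.5; width_4 = 2.5; depth_4 = 2; pos_x_5 = 5.5; pos_y_5 = 4.5; pos_z_5 = 0.5; height_5 = 3.5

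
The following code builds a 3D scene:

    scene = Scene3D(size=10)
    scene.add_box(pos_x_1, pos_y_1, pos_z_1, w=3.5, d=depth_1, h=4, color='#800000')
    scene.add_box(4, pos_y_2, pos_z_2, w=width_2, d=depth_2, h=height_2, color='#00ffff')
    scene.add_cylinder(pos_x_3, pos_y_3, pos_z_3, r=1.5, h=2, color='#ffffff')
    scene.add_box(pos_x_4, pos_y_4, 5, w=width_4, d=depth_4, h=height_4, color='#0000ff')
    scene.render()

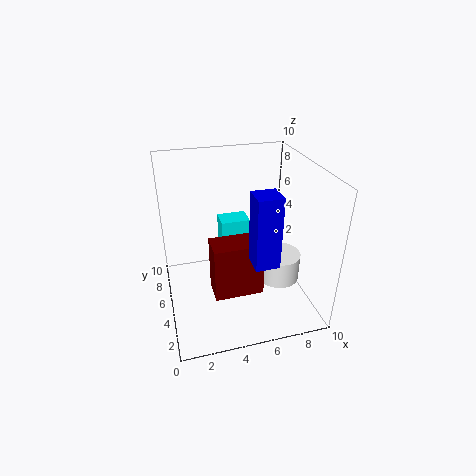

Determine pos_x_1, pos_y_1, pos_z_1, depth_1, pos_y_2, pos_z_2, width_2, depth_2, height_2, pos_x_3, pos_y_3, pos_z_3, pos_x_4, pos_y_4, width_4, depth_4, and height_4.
pos_x_1 = 3; pos_y_1 = 3.5; pos_z_1 = 1; depth_1 = 2; pos_y_2 = 5.5; pos_z_2 = 2; width_2 = 2; depth_2 = 1.5; height_2 = 4; pos_x_3 = 8; pos_y_3 = 4.5; pos_z_3 = 1.5; pos_x_4 = 5; pos_y_4 = 1; width_4 = 1.5; depth_4 = 1.5; height_4 = 4.5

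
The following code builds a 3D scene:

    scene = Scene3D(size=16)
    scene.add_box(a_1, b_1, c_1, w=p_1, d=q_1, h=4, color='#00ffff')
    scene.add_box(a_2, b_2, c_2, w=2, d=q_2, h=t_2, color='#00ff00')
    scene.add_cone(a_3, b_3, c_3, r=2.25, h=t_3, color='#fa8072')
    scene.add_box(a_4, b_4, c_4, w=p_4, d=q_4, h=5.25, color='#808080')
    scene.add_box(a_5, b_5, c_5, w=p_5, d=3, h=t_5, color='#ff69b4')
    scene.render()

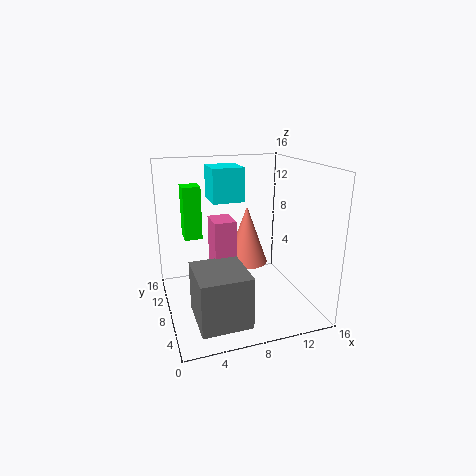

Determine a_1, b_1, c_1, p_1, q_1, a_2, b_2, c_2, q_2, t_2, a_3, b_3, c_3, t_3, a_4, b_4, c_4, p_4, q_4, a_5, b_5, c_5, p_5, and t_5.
a_1 = 6, b_1 = 10.75, c_1 = 11.25, p_1 = 3.75, q_1 = 4, a_2 = 2.5, b_2 = 10.25, c_2 = 7.5, q_2 = 2.25, t_2 = 6, a_3 = 8.75, b_3 = 7.25, c_3 = 5.5, t_3 = 6.25, a_4 = 2, b_4 = 0.25, c_4 = 1.75, p_4 = 5, q_4 = 5.5, a_5 = 4.75, b_5 = 5.5, c_5 = 3.75, p_5 = 2.25, t_5 = 7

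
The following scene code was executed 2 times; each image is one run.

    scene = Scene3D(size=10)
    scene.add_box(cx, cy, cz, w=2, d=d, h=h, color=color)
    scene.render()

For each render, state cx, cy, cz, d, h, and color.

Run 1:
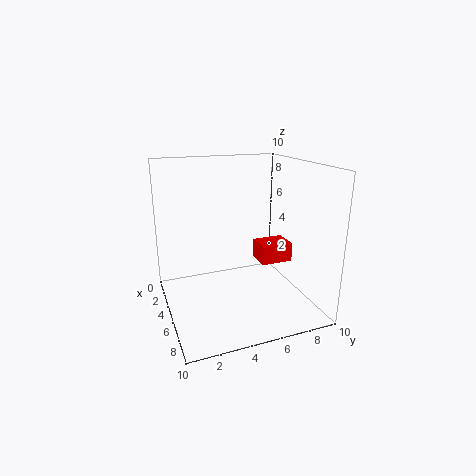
cx = 2
cy = 7.5
cz = 2
d = 2.5
h = 1.5
color = 'red'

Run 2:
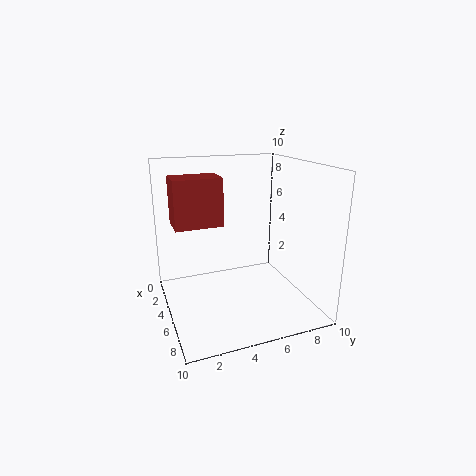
cx = 4.5
cy = 0.5
cz = 6.5
d = 3
h = 3
color = 'brown'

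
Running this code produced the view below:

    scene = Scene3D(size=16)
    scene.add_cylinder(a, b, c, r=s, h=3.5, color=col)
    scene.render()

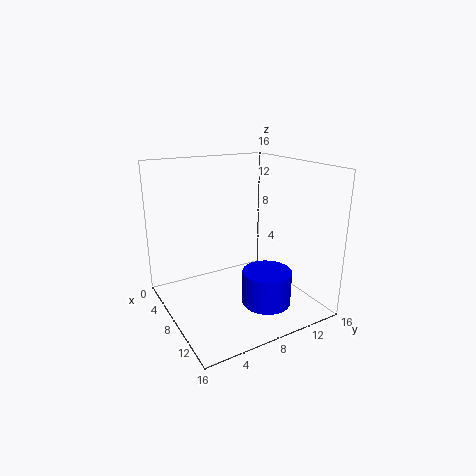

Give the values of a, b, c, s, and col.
a = 13; b = 8.5; c = 2.5; s = 2.5; col = 'blue'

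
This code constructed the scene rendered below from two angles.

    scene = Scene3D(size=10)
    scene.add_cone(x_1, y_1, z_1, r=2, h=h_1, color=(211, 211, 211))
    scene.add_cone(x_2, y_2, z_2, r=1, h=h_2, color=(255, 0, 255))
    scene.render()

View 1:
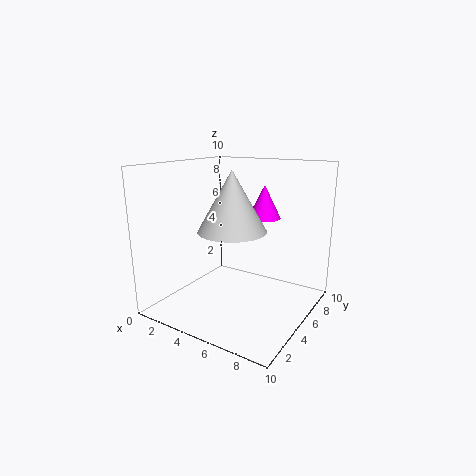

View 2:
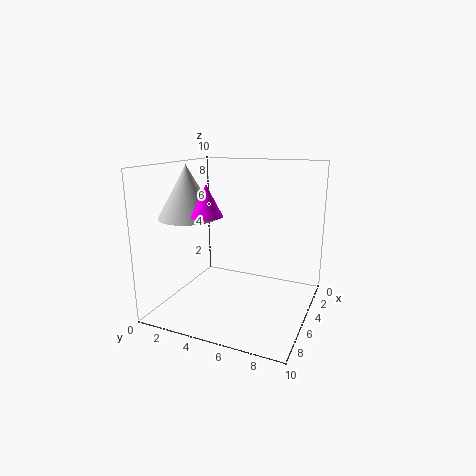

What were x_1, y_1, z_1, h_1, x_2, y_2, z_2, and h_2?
x_1 = 6.5
y_1 = 2
z_1 = 6.5
h_1 = 3.5
x_2 = 7.5
y_2 = 4
z_2 = 7
h_2 = 2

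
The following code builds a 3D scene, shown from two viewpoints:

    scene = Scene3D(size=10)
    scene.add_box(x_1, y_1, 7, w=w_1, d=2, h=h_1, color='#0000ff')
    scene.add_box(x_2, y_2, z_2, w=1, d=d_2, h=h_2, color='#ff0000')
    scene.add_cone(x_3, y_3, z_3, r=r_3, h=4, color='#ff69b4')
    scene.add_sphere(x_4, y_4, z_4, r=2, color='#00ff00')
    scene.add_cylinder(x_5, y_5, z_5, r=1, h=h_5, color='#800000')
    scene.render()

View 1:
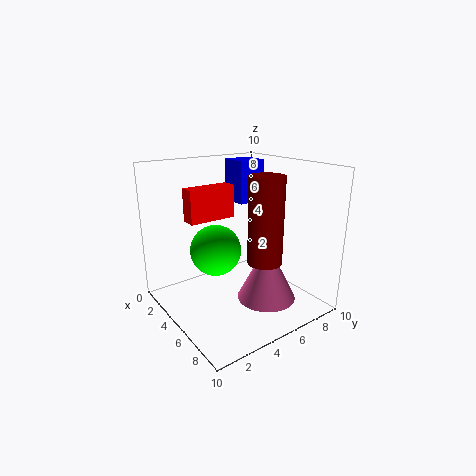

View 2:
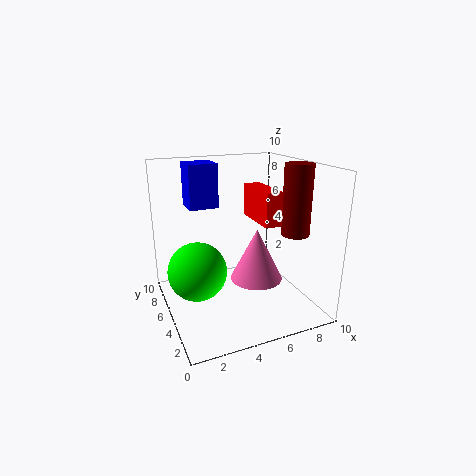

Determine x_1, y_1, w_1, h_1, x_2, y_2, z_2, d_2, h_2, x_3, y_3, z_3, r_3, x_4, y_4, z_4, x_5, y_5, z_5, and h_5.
x_1 = 2; y_1 = 6; w_1 = 2; h_1 = 3; x_2 = 5; y_2 = 1; z_2 = 7; d_2 = 3; h_2 = 2; x_3 = 7; y_3 = 6; z_3 = 1; r_3 = 2; x_4 = 2; y_4 = 5; z_4 = 3; x_5 = 9; y_5 = 4; z_5 = 5; h_5 = 5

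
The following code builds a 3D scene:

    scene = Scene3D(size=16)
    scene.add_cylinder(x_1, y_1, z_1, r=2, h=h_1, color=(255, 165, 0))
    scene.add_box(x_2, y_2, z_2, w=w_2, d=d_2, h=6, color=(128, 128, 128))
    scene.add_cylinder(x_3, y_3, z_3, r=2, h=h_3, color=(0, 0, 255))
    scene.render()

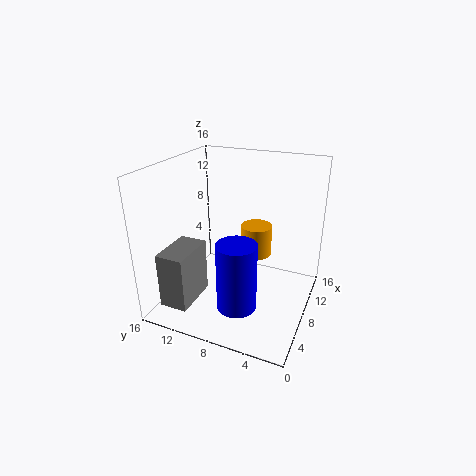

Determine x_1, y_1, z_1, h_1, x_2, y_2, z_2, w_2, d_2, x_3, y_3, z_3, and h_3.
x_1 = 14
y_1 = 8
z_1 = 3
h_1 = 4
x_2 = 1
y_2 = 11
z_2 = 2
w_2 = 5
d_2 = 3
x_3 = 3
y_3 = 6
z_3 = 3
h_3 = 7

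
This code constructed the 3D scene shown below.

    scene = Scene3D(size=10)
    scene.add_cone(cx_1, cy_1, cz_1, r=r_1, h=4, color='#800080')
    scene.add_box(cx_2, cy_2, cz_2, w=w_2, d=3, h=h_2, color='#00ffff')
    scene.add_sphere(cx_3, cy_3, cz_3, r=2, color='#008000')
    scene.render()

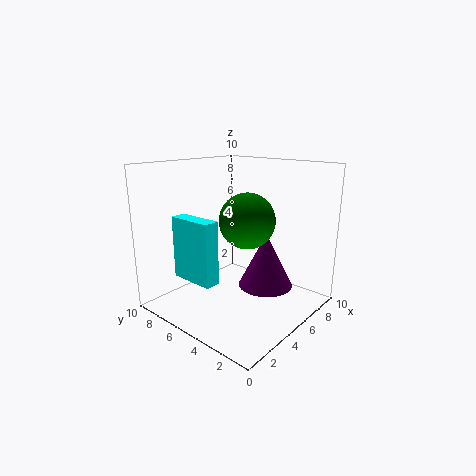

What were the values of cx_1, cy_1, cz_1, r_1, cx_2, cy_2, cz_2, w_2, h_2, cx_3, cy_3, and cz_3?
cx_1 = 7, cy_1 = 4, cz_1 = 1, r_1 = 2, cx_2 = 1, cy_2 = 4, cz_2 = 3, w_2 = 1, h_2 = 4, cx_3 = 6, cy_3 = 5, cz_3 = 6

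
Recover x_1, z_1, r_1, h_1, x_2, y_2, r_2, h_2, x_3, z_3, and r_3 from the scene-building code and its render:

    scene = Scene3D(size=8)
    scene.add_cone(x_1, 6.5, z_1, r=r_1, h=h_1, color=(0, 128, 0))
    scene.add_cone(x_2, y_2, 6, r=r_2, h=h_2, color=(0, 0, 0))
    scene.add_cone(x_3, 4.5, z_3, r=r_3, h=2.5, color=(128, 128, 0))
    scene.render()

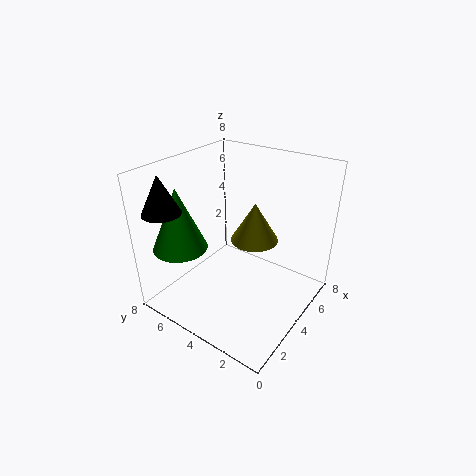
x_1 = 2; z_1 = 3.5; r_1 = 1.5; h_1 = 3.5; x_2 = 1; y_2 = 6.5; r_2 = 1; h_2 = 2; x_3 = 6.5; z_3 = 2.5; r_3 = 1.5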